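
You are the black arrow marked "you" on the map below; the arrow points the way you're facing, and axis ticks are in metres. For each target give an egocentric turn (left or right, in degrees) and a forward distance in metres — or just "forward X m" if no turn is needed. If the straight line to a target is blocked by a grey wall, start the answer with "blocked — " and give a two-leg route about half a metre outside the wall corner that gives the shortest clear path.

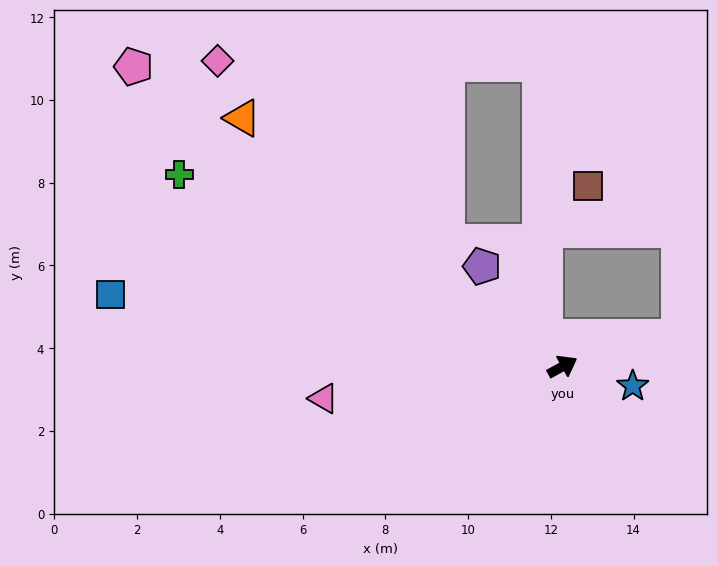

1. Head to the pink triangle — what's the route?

turn left 159°, forward 5.8 m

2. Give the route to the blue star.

turn right 45°, forward 1.8 m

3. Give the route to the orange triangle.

turn left 113°, forward 9.8 m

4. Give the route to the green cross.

turn left 124°, forward 10.4 m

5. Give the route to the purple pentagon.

turn left 100°, forward 3.1 m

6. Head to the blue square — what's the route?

turn left 142°, forward 11.1 m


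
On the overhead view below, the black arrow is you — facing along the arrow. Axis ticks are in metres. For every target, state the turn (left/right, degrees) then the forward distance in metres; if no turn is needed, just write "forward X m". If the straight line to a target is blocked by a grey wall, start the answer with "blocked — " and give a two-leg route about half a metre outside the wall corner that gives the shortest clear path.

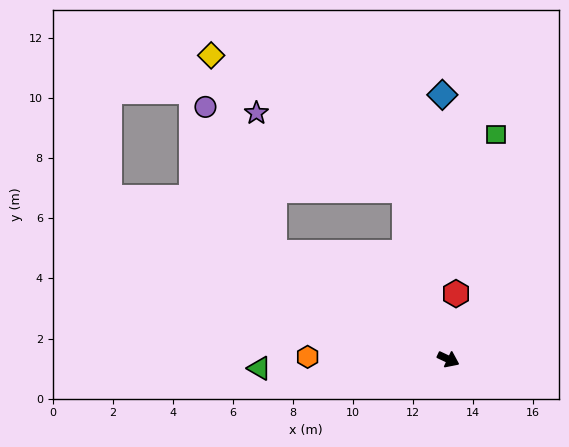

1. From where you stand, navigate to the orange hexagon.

turn right 156°, forward 4.7 m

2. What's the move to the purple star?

blocked — turn left 130°, forward 5.8 m, then turn left 48°, forward 5.6 m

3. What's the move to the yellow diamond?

blocked — turn left 130°, forward 5.8 m, then turn left 40°, forward 7.9 m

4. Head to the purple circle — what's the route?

blocked — turn left 174°, forward 6.8 m, then turn right 33°, forward 5.4 m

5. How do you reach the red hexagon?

turn left 109°, forward 2.2 m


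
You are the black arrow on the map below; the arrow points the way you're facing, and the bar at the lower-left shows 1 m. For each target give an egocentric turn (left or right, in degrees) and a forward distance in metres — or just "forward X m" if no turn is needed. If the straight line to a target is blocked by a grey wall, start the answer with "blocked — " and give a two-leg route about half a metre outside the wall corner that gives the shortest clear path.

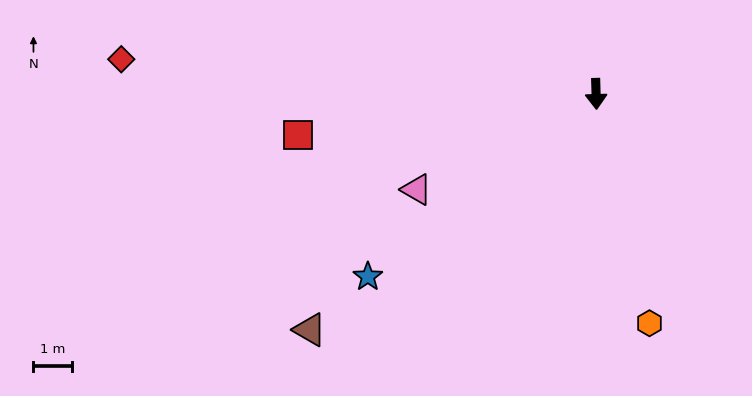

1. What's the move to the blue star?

turn right 53°, forward 7.6 m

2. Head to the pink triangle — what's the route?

turn right 64°, forward 5.3 m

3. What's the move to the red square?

turn right 84°, forward 7.9 m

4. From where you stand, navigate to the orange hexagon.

turn left 11°, forward 6.2 m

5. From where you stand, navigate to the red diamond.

turn right 96°, forward 12.4 m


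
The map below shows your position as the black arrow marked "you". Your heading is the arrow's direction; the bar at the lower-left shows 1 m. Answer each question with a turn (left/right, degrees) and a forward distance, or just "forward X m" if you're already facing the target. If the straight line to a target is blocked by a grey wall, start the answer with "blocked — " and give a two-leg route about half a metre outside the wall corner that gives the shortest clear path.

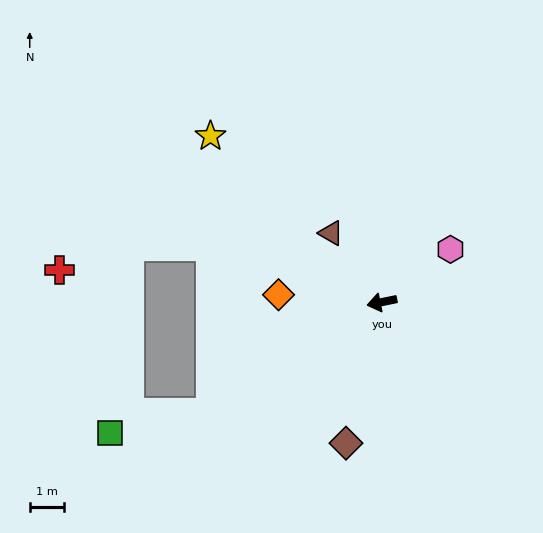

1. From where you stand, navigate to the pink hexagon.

turn right 154°, forward 2.5 m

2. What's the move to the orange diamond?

turn right 16°, forward 3.0 m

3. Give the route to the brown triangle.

turn right 65°, forward 2.5 m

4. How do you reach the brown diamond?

turn left 64°, forward 4.2 m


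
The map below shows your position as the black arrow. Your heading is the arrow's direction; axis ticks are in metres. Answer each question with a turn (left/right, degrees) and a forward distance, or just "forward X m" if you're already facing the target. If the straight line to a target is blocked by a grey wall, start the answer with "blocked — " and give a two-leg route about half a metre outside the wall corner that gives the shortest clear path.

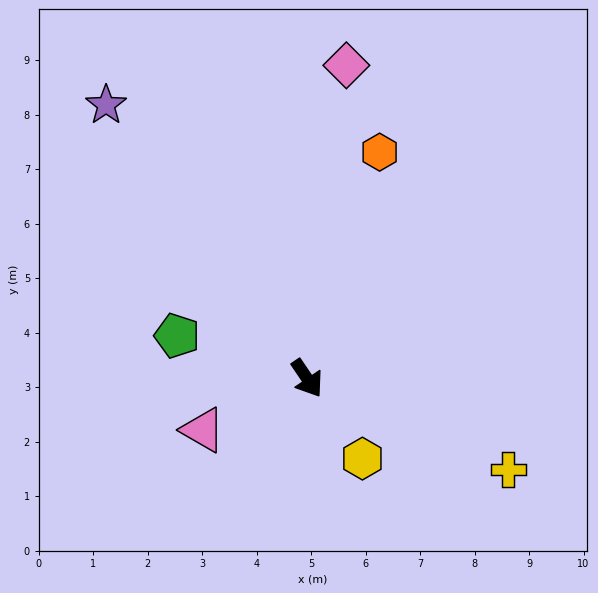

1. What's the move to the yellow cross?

turn left 32°, forward 4.0 m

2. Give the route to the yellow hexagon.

forward 1.8 m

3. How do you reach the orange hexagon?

turn left 128°, forward 4.4 m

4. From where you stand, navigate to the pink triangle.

turn right 98°, forward 2.1 m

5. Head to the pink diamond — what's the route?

turn left 139°, forward 5.8 m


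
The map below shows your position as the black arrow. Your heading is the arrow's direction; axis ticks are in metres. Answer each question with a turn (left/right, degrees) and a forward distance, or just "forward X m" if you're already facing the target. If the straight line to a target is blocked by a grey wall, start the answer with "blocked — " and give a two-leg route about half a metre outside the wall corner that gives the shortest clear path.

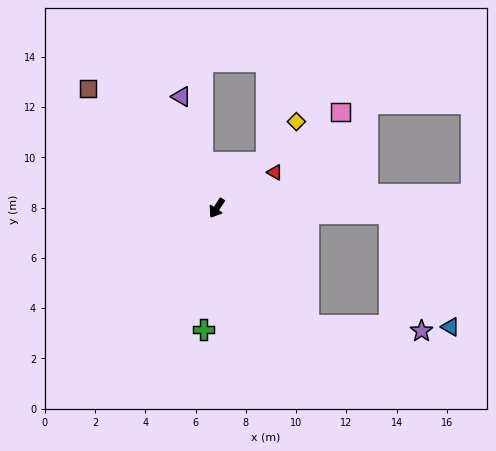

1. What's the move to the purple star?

blocked — turn left 71°, forward 5.9 m, then turn left 49°, forward 4.5 m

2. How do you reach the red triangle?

turn left 155°, forward 2.7 m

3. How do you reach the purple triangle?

turn right 129°, forward 4.7 m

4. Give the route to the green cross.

turn left 27°, forward 4.9 m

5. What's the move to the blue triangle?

blocked — turn left 121°, forward 6.9 m, then turn right 59°, forward 5.1 m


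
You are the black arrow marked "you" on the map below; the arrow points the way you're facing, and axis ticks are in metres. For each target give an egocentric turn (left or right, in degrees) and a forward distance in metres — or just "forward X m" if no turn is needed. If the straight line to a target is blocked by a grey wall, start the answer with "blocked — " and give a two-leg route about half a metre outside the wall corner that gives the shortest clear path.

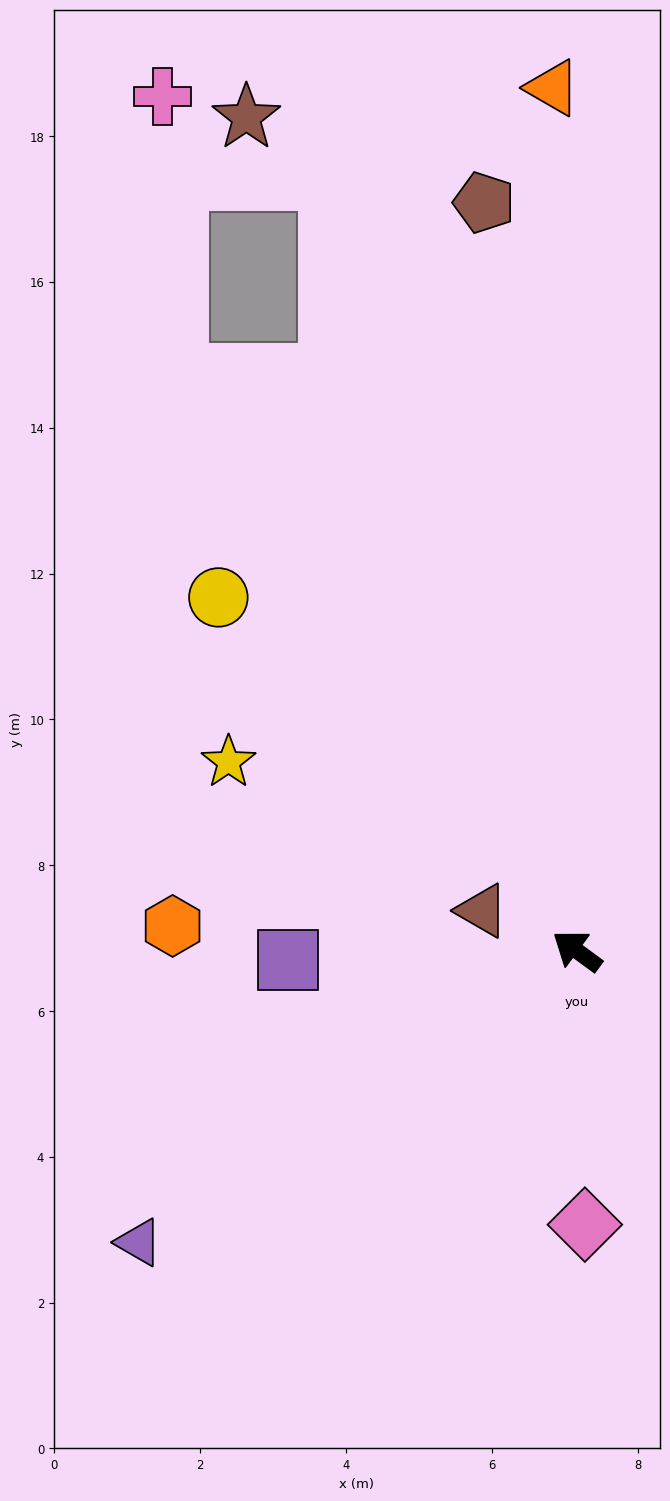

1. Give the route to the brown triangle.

turn left 13°, forward 1.4 m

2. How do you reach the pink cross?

blocked — turn right 19°, forward 9.6 m, then turn right 32°, forward 3.8 m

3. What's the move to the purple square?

turn left 38°, forward 4.0 m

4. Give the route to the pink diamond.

turn left 128°, forward 3.8 m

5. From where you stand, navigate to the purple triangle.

turn left 70°, forward 7.2 m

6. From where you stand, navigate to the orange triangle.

turn right 52°, forward 11.8 m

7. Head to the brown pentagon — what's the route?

turn right 47°, forward 10.3 m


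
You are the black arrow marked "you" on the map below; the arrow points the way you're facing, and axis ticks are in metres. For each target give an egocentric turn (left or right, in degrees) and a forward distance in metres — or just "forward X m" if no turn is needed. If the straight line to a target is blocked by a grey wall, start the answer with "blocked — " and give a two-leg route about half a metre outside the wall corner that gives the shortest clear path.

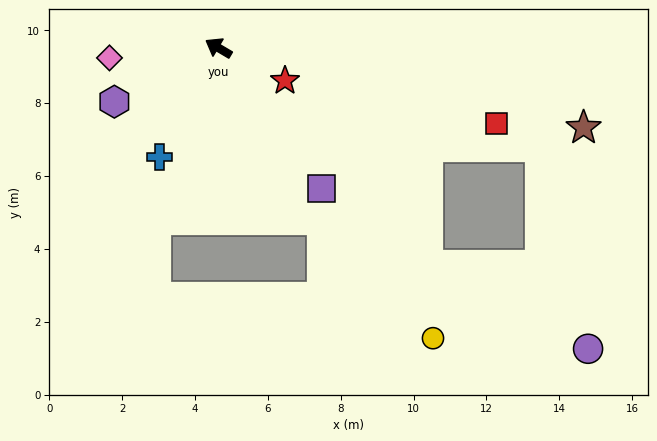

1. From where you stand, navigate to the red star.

turn right 176°, forward 2.0 m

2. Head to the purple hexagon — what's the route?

turn left 58°, forward 3.2 m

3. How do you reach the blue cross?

turn left 92°, forward 3.4 m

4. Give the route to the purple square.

turn left 157°, forward 4.8 m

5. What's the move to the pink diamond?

turn left 36°, forward 3.0 m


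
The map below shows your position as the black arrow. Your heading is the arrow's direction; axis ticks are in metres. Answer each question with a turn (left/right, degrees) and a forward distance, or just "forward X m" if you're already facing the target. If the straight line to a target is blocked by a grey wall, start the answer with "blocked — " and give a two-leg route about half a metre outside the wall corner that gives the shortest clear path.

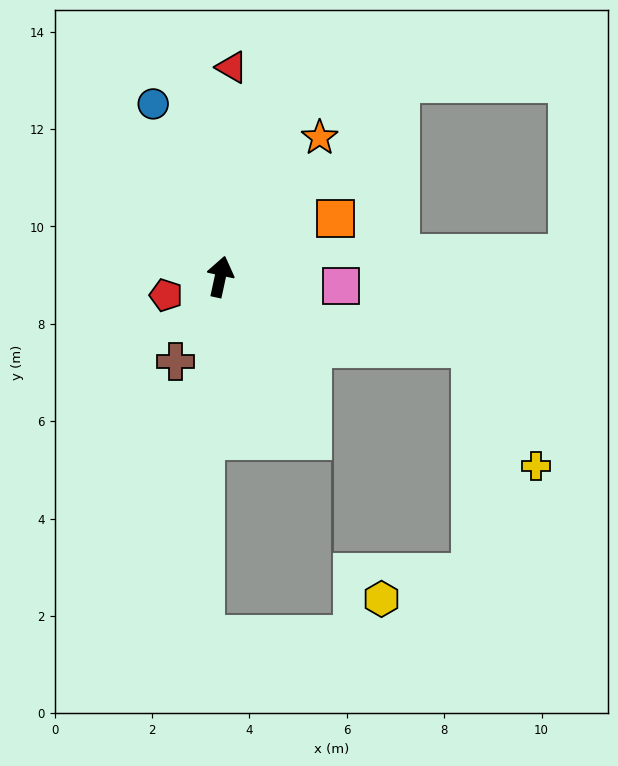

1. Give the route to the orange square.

turn right 51°, forward 2.7 m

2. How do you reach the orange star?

turn right 23°, forward 3.5 m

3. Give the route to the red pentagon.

turn left 121°, forward 1.2 m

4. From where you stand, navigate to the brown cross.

turn left 165°, forward 2.0 m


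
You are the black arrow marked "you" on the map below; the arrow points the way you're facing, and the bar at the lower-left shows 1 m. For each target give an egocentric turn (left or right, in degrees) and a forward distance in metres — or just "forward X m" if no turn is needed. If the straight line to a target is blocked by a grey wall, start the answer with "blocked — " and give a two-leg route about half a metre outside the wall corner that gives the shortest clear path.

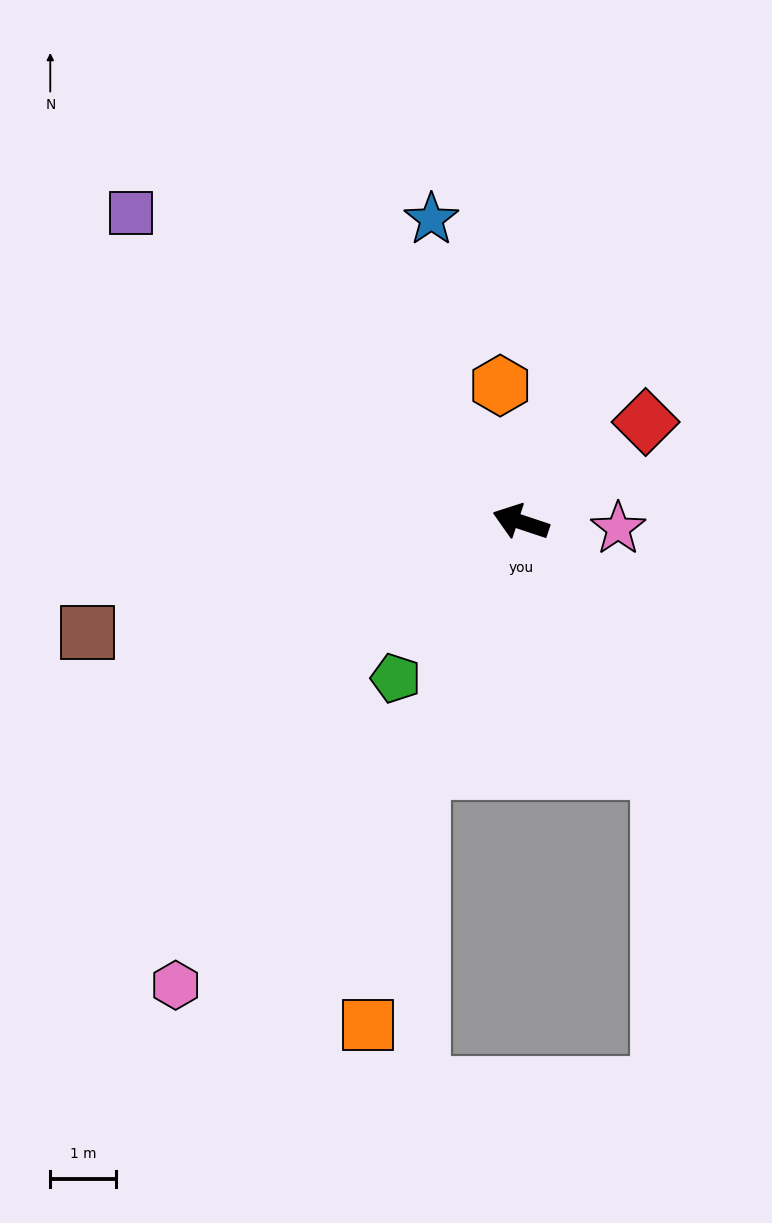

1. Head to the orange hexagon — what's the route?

turn right 63°, forward 2.1 m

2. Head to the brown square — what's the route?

turn left 33°, forward 6.8 m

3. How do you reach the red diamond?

turn right 123°, forward 2.4 m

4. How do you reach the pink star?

turn right 165°, forward 1.5 m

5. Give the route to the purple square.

turn right 20°, forward 7.6 m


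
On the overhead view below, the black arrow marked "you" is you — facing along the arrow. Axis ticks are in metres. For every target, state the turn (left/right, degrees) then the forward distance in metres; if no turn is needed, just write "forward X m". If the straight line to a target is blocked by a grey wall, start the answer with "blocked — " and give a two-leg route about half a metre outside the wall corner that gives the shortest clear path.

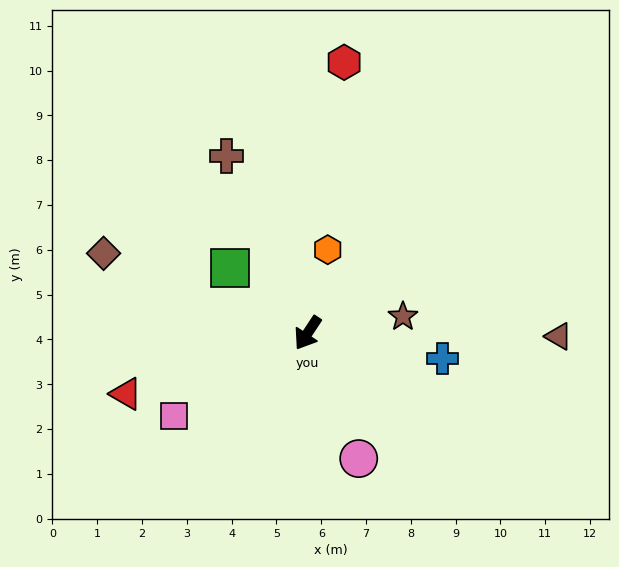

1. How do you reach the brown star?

turn left 133°, forward 2.2 m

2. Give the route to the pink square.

turn right 25°, forward 3.5 m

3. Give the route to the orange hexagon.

turn right 160°, forward 1.9 m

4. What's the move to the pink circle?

turn left 56°, forward 3.0 m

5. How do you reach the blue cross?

turn left 113°, forward 3.1 m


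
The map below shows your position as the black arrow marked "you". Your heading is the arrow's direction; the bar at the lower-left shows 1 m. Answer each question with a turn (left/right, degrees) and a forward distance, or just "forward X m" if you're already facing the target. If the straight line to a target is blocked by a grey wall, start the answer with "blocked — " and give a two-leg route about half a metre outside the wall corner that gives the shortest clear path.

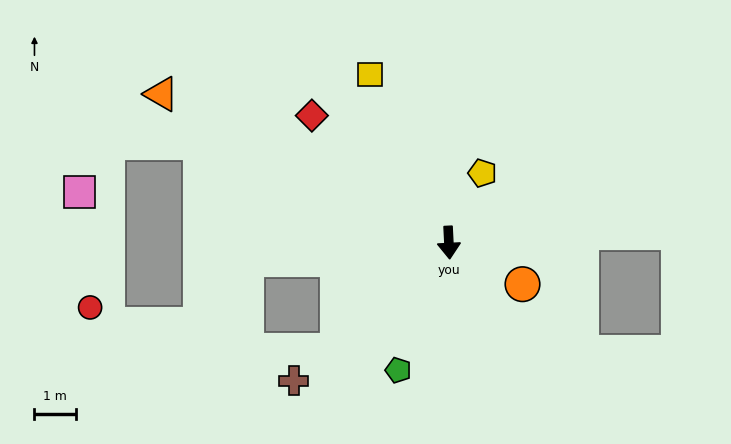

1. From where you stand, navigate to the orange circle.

turn left 58°, forward 2.1 m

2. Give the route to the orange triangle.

turn right 120°, forward 7.9 m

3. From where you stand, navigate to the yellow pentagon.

turn left 151°, forward 1.9 m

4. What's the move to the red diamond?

turn right 136°, forward 4.6 m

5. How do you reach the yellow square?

turn right 158°, forward 4.5 m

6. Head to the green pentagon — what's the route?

turn right 25°, forward 3.3 m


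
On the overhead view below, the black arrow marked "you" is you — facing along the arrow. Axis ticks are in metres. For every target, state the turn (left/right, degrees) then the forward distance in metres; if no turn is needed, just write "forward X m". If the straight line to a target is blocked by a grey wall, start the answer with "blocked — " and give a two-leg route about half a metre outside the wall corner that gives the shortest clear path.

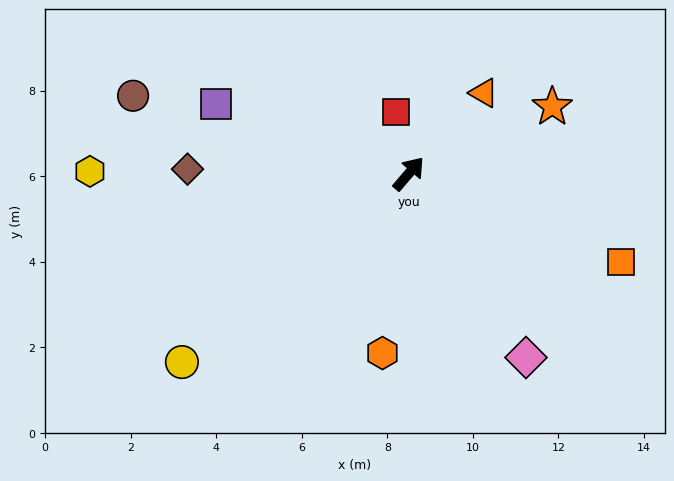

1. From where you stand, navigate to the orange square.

turn right 72°, forward 5.4 m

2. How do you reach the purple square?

turn left 111°, forward 4.8 m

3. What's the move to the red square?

turn left 52°, forward 1.5 m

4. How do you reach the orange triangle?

turn right 2°, forward 2.6 m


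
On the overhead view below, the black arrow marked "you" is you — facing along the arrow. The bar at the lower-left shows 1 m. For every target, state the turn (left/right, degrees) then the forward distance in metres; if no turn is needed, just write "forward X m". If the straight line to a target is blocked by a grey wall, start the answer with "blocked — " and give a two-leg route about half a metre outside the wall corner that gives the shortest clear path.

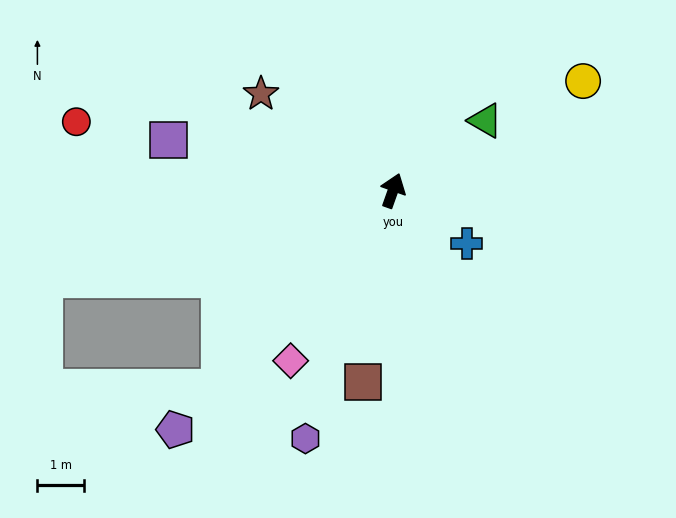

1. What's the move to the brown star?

turn left 73°, forward 3.5 m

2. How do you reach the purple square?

turn left 97°, forward 4.9 m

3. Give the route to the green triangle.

turn right 33°, forward 2.5 m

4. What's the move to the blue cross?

turn right 106°, forward 1.9 m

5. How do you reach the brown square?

turn right 169°, forward 4.1 m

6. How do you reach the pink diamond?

turn left 169°, forward 4.2 m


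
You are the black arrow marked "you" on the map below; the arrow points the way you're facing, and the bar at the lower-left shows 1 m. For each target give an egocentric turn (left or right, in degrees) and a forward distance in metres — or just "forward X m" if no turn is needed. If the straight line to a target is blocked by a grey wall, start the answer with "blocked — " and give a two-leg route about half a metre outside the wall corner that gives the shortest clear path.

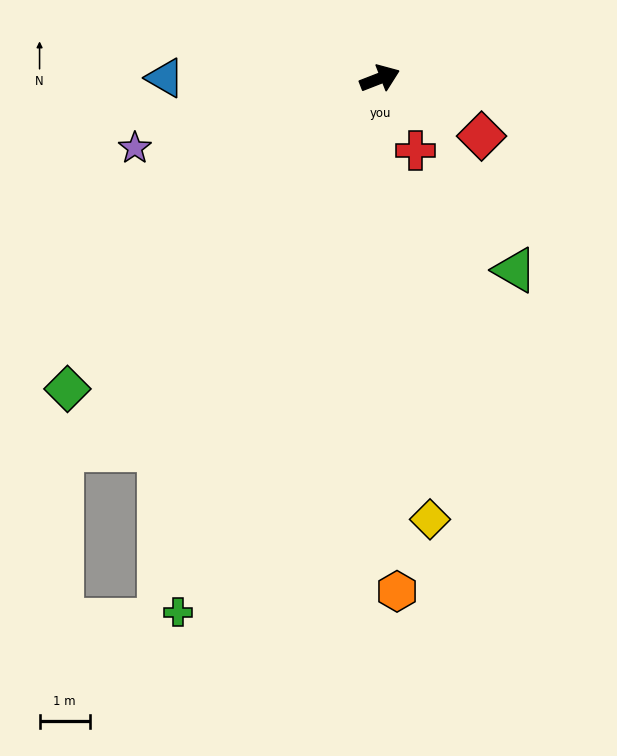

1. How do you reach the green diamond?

turn right 156°, forward 8.7 m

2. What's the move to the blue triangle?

turn left 159°, forward 4.3 m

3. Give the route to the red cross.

turn right 85°, forward 1.6 m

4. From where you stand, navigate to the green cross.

turn right 132°, forward 11.3 m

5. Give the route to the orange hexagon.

turn right 109°, forward 10.2 m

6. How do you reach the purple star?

turn left 175°, forward 5.1 m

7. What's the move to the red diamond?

turn right 51°, forward 2.3 m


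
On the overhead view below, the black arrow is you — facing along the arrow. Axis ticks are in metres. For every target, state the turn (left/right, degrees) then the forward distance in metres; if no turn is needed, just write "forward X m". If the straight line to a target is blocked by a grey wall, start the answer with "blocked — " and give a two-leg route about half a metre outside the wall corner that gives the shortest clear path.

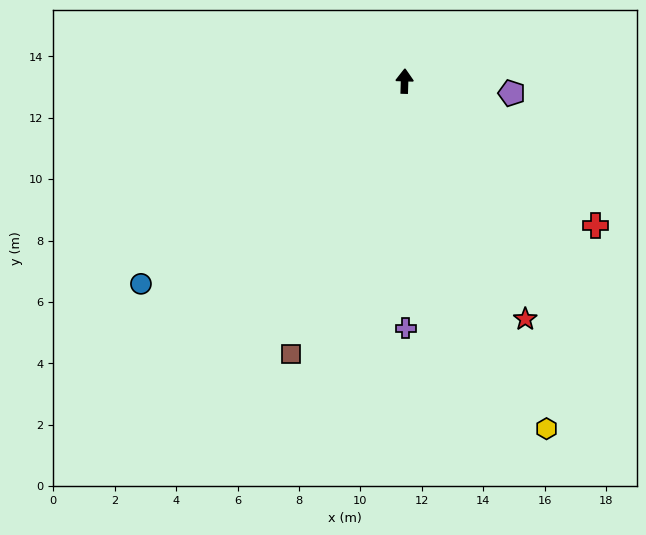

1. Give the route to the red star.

turn right 151°, forward 8.7 m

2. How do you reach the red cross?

turn right 125°, forward 7.8 m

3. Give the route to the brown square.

turn left 159°, forward 9.6 m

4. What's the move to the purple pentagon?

turn right 95°, forward 3.5 m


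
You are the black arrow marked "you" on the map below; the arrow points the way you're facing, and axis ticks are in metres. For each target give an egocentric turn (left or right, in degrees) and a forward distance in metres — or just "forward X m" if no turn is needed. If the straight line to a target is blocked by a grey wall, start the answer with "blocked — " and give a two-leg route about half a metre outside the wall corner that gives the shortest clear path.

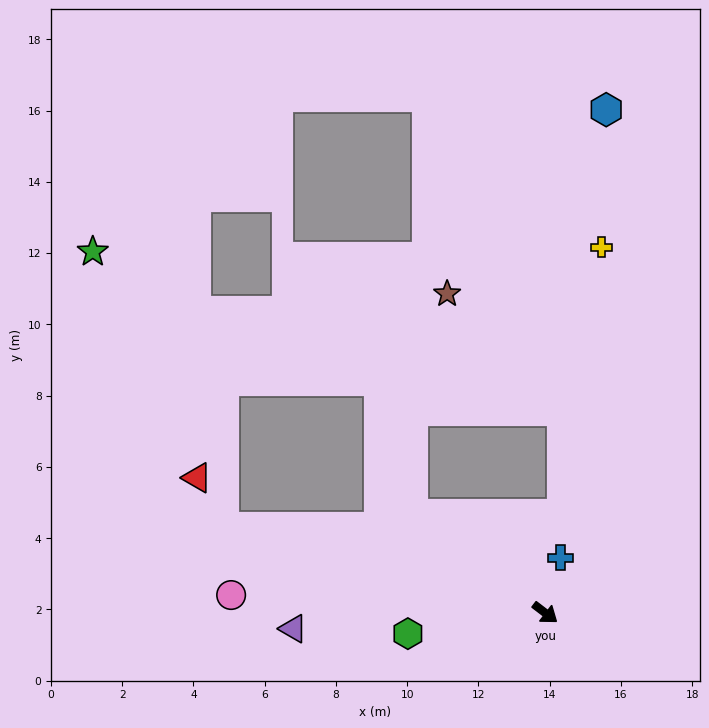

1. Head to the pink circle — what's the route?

turn right 146°, forward 8.8 m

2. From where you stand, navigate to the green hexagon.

turn right 134°, forward 3.9 m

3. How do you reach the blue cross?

turn left 112°, forward 1.6 m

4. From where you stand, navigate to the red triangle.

blocked — turn right 158°, forward 9.3 m, then turn right 47°, forward 1.6 m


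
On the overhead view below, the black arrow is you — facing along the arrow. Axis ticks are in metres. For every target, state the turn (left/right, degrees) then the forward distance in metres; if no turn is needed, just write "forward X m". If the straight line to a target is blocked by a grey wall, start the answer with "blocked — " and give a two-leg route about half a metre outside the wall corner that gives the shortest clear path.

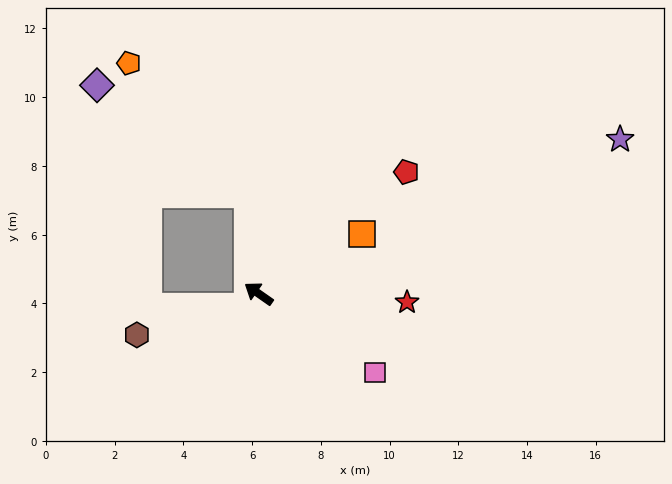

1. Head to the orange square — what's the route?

turn right 115°, forward 3.5 m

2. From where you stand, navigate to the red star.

turn right 148°, forward 4.3 m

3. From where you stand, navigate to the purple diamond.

blocked — turn right 49°, forward 2.9 m, then turn left 48°, forward 5.4 m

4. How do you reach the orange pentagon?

blocked — turn right 49°, forward 2.9 m, then turn left 37°, forward 5.1 m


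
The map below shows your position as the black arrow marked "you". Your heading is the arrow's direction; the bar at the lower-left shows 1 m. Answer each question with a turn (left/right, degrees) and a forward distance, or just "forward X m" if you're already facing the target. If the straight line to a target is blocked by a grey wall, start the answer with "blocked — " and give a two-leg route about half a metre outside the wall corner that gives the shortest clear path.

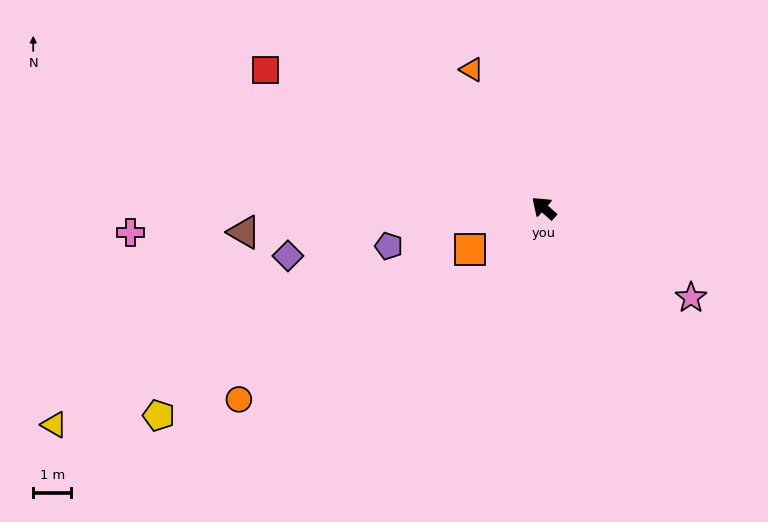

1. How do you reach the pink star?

turn right 170°, forward 4.5 m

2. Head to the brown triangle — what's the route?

turn left 46°, forward 7.9 m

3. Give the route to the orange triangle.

turn right 21°, forward 4.1 m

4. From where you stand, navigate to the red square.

turn left 15°, forward 8.2 m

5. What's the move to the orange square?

turn left 71°, forward 2.2 m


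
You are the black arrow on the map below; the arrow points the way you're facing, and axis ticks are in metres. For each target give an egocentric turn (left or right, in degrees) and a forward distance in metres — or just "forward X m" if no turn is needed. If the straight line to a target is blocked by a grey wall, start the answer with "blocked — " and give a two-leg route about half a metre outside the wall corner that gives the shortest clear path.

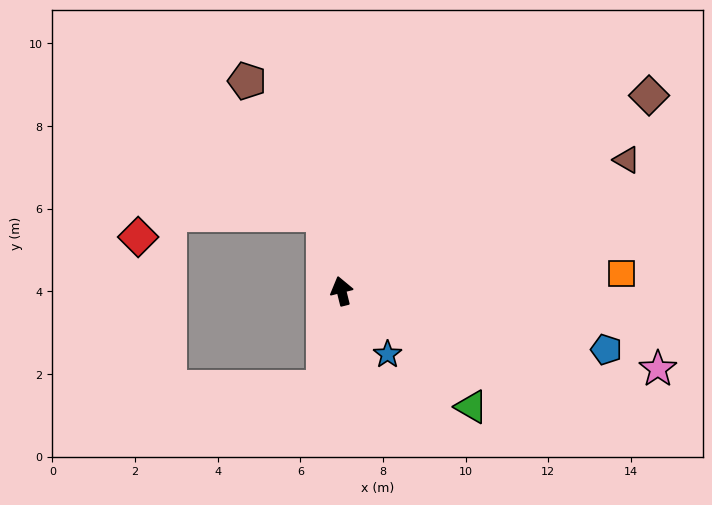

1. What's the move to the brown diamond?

turn right 72°, forward 8.8 m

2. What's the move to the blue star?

turn right 158°, forward 1.9 m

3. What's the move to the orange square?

turn right 100°, forward 6.8 m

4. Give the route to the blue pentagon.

turn right 116°, forward 6.6 m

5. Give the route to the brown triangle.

turn right 79°, forward 7.6 m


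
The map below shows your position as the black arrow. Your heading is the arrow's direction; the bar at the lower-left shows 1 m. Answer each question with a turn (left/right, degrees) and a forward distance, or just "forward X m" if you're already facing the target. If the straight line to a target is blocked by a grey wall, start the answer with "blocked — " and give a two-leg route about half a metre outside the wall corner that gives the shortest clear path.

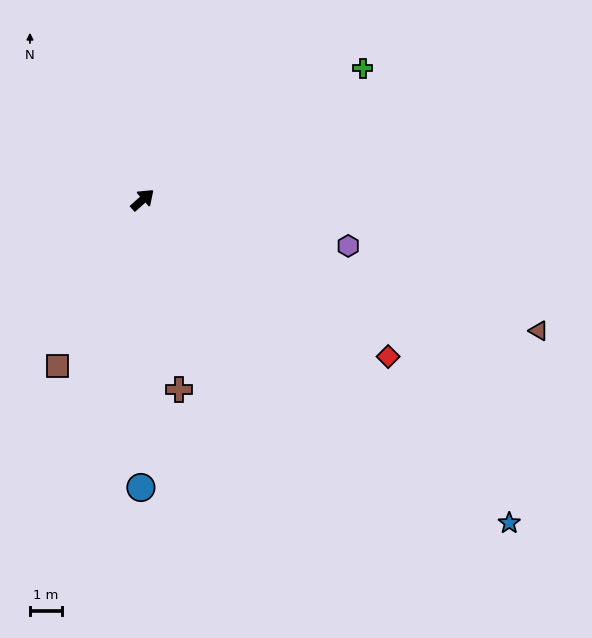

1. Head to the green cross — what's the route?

turn right 11°, forward 7.9 m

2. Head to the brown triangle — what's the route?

turn right 60°, forward 12.9 m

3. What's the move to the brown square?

turn right 159°, forward 5.8 m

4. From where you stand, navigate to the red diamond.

turn right 74°, forward 9.0 m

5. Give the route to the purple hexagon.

turn right 54°, forward 6.5 m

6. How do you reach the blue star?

turn right 83°, forward 15.1 m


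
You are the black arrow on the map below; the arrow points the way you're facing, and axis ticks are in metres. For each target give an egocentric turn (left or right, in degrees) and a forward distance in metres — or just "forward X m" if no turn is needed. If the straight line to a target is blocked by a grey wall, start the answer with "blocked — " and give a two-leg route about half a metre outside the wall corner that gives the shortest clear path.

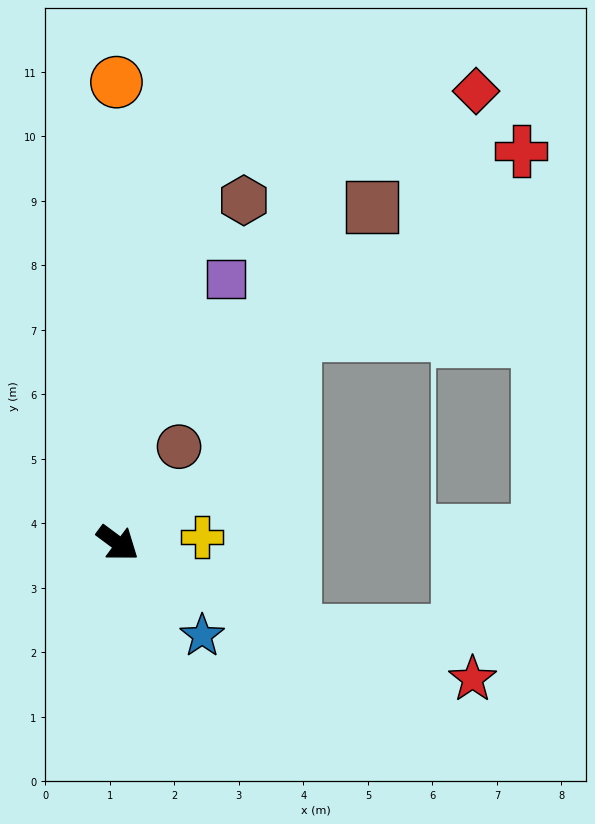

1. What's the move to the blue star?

turn right 11°, forward 1.9 m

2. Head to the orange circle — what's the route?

turn left 127°, forward 7.1 m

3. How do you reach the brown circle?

turn left 94°, forward 1.8 m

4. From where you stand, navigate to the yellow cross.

turn left 41°, forward 1.3 m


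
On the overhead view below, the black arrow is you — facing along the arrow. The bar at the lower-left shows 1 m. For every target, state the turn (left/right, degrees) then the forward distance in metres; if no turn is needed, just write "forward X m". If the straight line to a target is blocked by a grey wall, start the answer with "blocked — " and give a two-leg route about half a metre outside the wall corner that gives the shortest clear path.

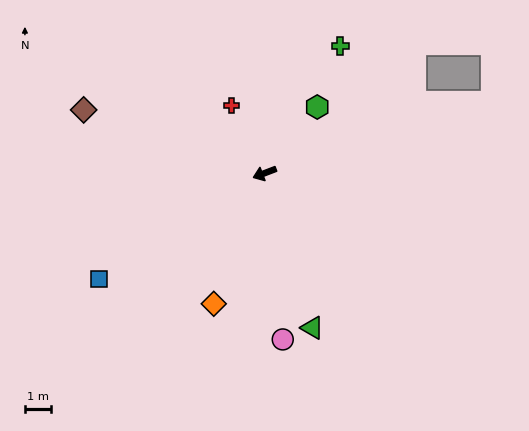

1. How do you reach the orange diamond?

turn left 48°, forward 5.3 m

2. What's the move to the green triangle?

turn left 86°, forward 6.2 m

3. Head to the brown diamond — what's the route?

turn right 40°, forward 7.3 m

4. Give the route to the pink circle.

turn left 75°, forward 6.4 m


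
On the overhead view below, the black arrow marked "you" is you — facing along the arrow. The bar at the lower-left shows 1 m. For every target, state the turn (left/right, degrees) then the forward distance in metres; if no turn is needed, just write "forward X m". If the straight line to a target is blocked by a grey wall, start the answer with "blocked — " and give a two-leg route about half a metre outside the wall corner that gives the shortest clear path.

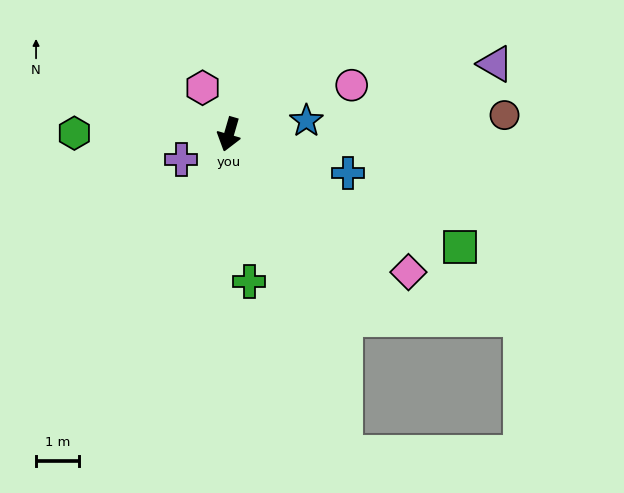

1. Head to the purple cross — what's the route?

turn right 46°, forward 1.3 m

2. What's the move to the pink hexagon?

turn right 134°, forward 1.3 m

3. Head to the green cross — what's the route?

turn left 24°, forward 3.5 m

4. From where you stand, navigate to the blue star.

turn left 116°, forward 1.8 m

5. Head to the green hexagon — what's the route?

turn right 74°, forward 3.6 m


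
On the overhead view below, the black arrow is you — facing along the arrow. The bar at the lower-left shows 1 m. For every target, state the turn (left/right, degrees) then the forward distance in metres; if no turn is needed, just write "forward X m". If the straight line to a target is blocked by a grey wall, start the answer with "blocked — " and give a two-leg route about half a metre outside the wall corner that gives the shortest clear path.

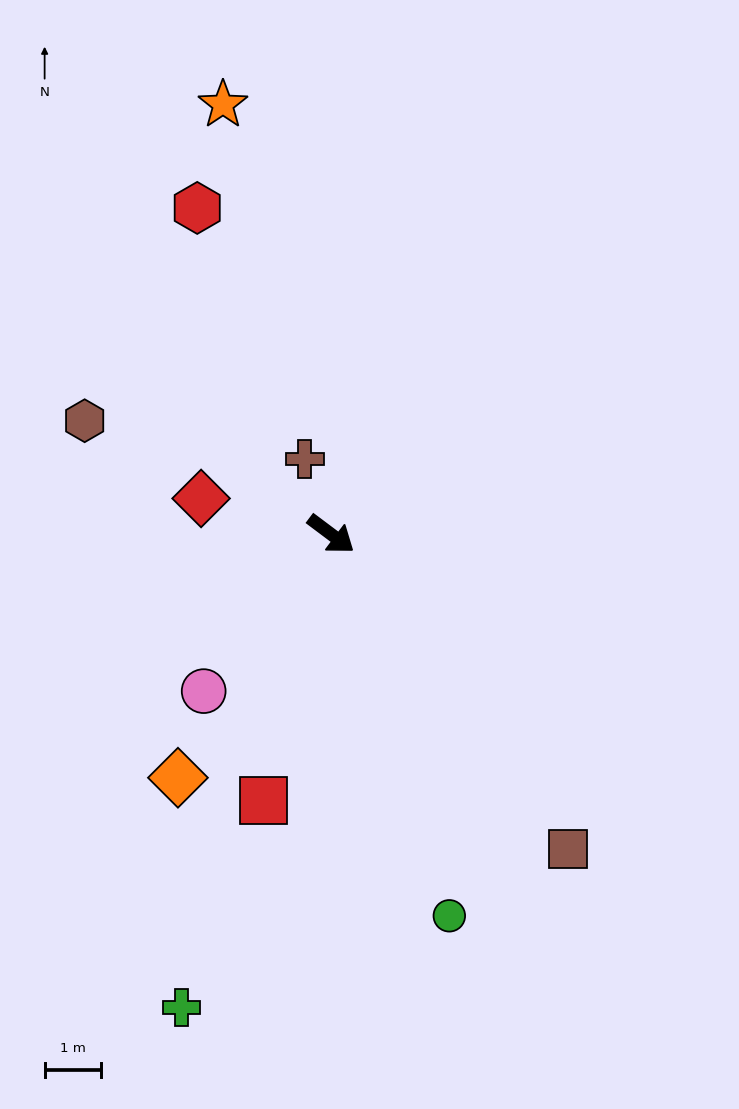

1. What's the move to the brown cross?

turn left 146°, forward 1.4 m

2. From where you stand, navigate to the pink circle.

turn right 92°, forward 3.6 m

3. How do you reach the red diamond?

turn right 158°, forward 2.4 m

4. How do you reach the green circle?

turn right 36°, forward 7.1 m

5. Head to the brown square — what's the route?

turn right 16°, forward 7.0 m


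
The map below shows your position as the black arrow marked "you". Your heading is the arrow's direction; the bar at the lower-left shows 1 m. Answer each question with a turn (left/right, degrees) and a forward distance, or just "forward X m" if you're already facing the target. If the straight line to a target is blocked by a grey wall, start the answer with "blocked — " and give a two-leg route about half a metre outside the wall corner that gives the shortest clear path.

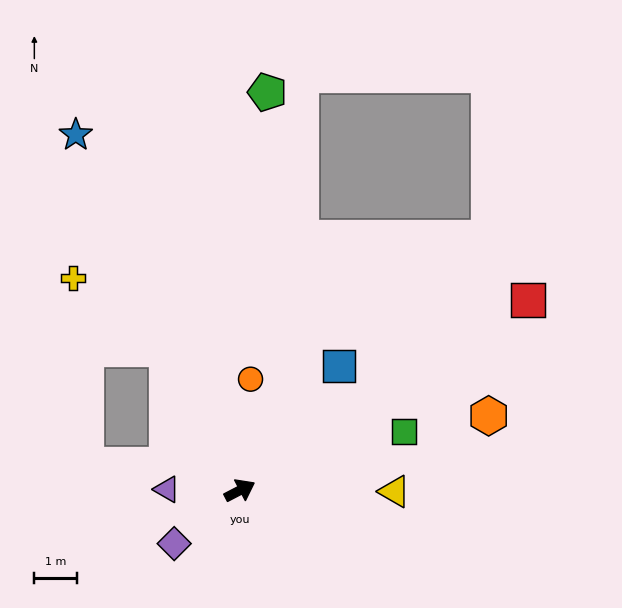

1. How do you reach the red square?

turn left 6°, forward 8.2 m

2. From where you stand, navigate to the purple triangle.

turn left 152°, forward 1.7 m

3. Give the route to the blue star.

turn left 87°, forward 9.3 m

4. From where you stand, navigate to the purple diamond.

turn right 168°, forward 2.0 m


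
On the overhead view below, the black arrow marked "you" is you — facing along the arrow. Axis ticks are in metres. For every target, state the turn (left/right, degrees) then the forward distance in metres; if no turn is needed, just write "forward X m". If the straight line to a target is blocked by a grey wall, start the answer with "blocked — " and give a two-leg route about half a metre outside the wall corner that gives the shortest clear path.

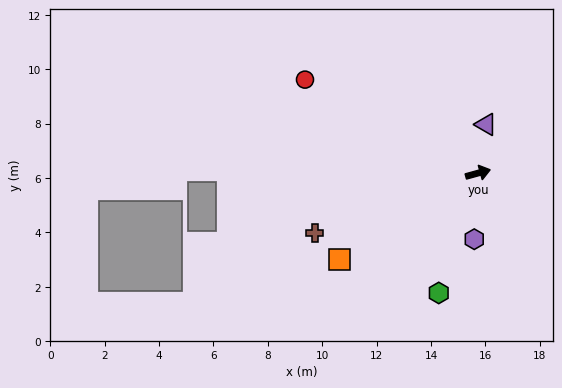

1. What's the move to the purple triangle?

turn left 65°, forward 1.8 m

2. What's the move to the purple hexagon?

turn right 109°, forward 2.4 m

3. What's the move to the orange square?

turn right 163°, forward 6.0 m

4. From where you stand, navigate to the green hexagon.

turn right 124°, forward 4.6 m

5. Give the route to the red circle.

turn left 136°, forward 7.2 m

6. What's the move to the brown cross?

turn right 175°, forward 6.4 m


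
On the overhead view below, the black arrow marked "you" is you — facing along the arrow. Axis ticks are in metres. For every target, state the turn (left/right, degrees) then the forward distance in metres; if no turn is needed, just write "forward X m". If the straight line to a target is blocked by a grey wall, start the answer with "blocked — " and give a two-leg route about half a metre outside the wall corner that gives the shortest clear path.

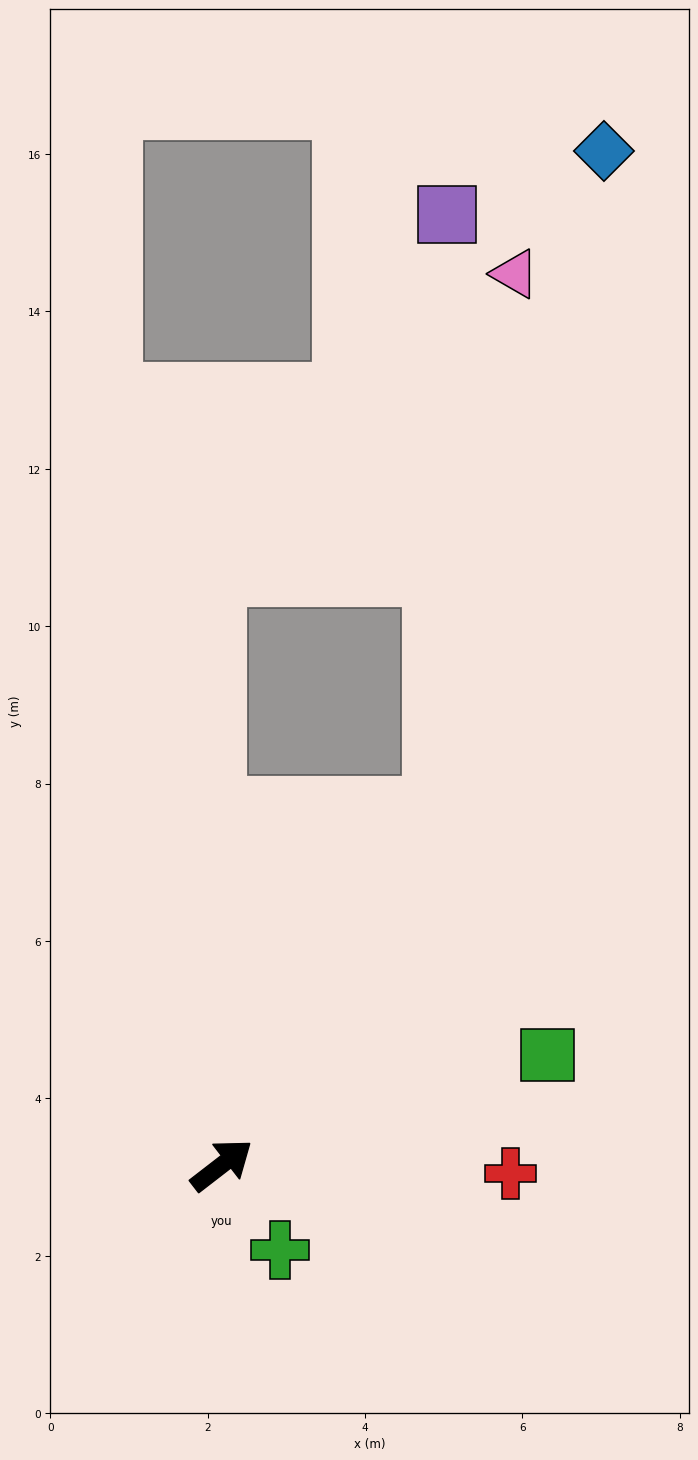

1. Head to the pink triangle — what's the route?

blocked — turn left 21°, forward 5.3 m, then turn left 23°, forward 6.9 m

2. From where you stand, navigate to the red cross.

turn right 39°, forward 3.7 m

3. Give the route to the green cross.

turn right 93°, forward 1.3 m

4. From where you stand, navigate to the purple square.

blocked — turn left 21°, forward 5.3 m, then turn left 30°, forward 7.6 m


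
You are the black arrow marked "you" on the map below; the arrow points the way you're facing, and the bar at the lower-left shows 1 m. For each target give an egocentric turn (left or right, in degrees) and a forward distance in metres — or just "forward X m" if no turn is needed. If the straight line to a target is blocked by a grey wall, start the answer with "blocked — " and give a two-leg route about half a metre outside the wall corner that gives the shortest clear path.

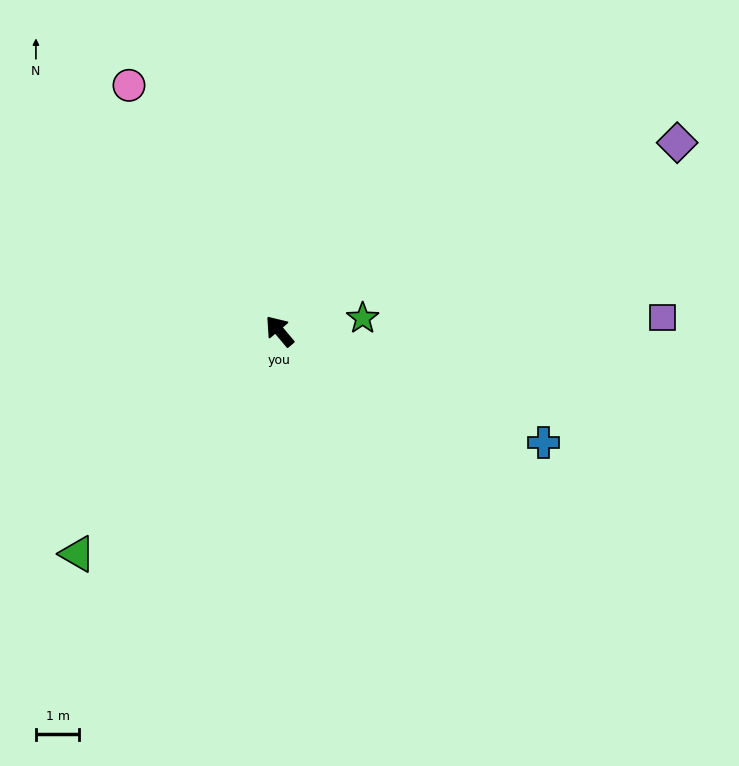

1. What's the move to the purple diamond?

turn right 105°, forward 10.2 m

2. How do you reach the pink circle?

turn right 9°, forward 6.7 m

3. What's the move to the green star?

turn right 121°, forward 1.9 m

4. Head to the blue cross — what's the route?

turn right 153°, forward 6.6 m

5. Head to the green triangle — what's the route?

turn left 98°, forward 7.0 m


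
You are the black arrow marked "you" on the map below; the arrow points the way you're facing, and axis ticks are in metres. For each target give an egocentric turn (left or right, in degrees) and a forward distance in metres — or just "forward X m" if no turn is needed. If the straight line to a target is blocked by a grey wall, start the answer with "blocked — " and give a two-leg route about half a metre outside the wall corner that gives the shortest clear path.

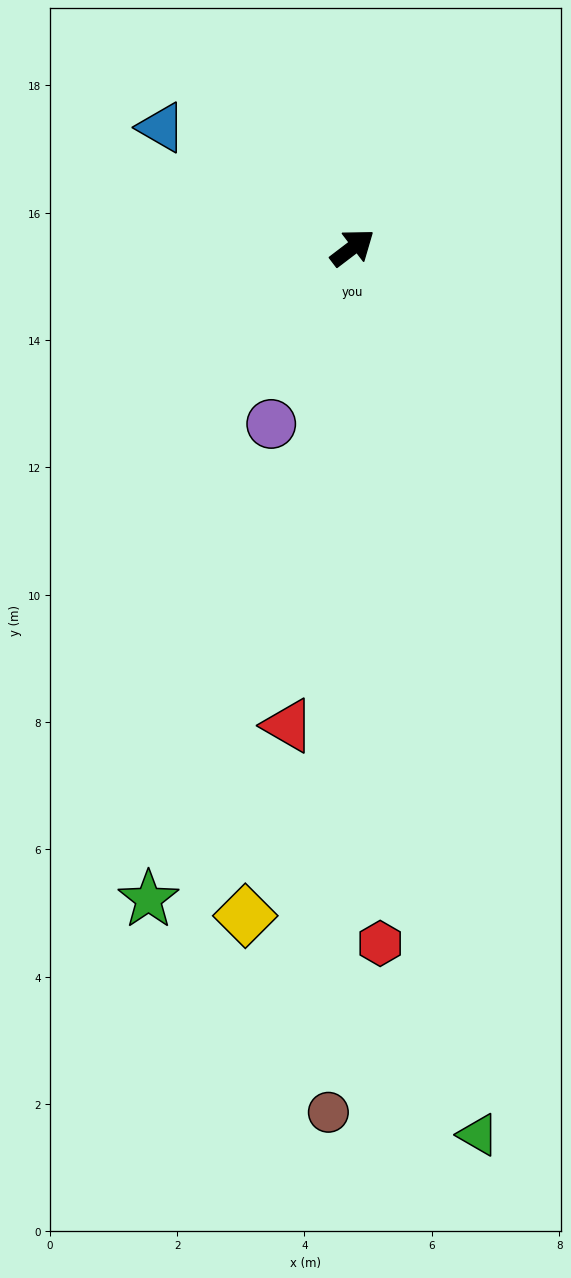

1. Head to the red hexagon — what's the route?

turn right 125°, forward 10.9 m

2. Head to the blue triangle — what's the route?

turn left 111°, forward 3.5 m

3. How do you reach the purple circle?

turn right 152°, forward 3.0 m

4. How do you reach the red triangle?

turn right 135°, forward 7.6 m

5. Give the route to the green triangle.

turn right 119°, forward 14.1 m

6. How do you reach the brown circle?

turn right 129°, forward 13.6 m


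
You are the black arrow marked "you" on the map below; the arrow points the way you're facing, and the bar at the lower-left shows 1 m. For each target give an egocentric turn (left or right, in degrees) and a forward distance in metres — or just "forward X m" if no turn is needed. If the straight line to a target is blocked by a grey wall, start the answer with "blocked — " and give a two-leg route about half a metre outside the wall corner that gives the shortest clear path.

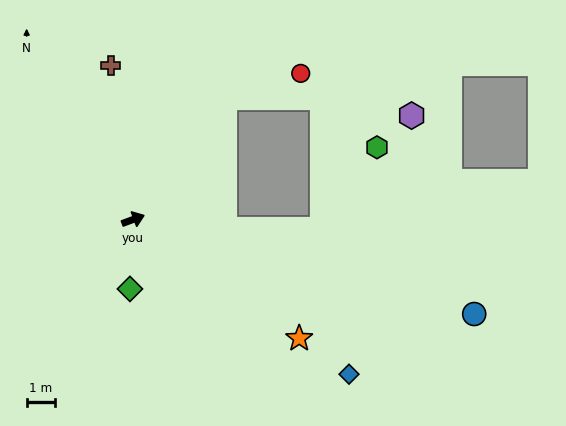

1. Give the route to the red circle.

blocked — turn left 32°, forward 5.3 m, then turn right 34°, forward 2.8 m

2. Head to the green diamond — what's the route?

turn right 113°, forward 2.4 m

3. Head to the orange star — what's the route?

turn right 56°, forward 7.2 m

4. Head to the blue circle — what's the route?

turn right 36°, forward 12.4 m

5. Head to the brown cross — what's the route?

turn left 78°, forward 5.5 m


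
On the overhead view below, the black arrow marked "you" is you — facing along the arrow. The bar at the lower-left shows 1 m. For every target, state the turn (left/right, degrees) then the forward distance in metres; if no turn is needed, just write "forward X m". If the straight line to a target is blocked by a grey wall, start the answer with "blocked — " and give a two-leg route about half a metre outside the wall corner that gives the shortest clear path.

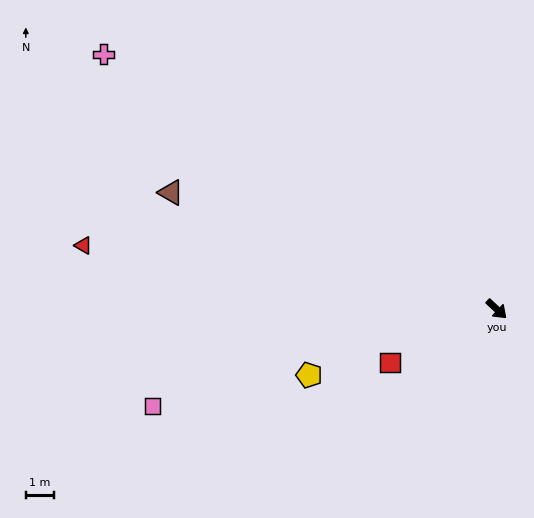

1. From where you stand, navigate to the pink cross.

turn right 170°, forward 16.6 m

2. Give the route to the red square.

turn right 110°, forward 4.2 m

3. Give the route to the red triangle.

turn right 146°, forward 14.8 m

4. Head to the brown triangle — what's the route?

turn right 157°, forward 12.3 m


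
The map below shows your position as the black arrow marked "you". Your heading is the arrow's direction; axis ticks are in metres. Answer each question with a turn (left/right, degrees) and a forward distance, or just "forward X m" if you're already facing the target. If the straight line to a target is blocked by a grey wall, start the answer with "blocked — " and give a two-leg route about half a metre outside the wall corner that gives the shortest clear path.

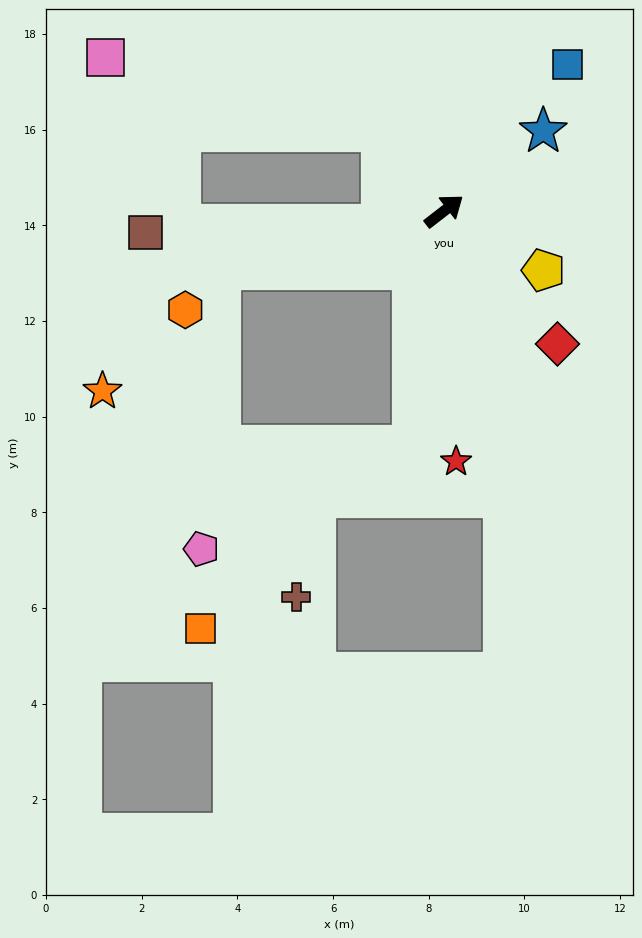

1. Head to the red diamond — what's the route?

turn right 87°, forward 3.7 m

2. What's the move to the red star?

turn right 125°, forward 5.2 m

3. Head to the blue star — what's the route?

forward 2.7 m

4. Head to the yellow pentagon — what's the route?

turn right 69°, forward 2.4 m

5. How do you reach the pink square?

blocked — turn left 90°, forward 2.1 m, then turn left 37°, forward 6.0 m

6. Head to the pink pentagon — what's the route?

blocked — turn right 135°, forward 5.0 m, then turn right 57°, forward 4.9 m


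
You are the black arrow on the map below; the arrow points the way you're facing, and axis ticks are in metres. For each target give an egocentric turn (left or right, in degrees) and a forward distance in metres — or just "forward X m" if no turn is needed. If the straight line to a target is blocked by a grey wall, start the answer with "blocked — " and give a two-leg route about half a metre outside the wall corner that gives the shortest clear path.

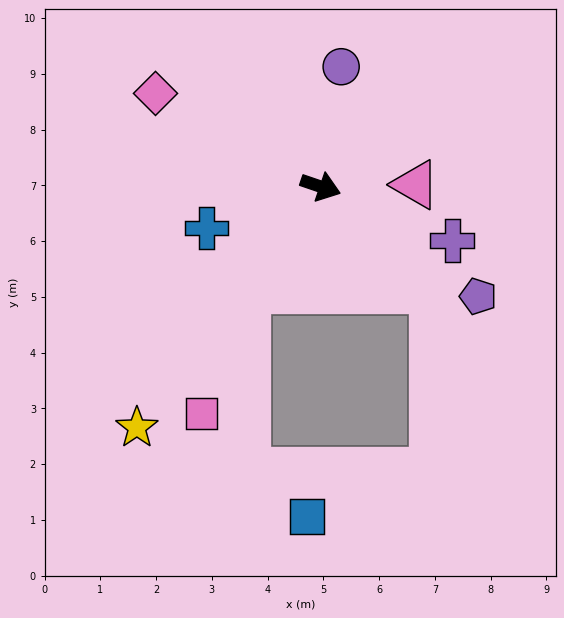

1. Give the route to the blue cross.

turn right 141°, forward 2.2 m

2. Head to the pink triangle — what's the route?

turn left 20°, forward 1.7 m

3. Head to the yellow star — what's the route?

turn right 108°, forward 5.4 m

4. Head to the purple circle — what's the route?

turn left 99°, forward 2.2 m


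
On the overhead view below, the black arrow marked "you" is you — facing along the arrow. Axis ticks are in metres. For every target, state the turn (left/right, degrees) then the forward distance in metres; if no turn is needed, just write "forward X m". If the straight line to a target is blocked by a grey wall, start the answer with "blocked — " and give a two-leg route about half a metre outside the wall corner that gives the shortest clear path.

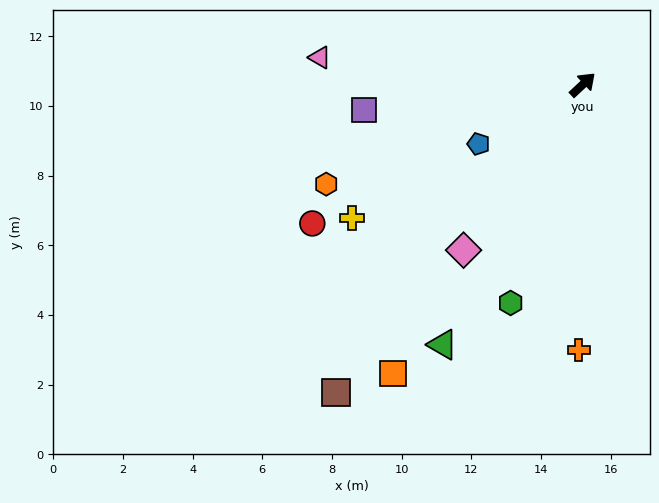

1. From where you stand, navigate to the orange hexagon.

turn left 158°, forward 7.9 m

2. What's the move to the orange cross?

turn right 134°, forward 7.6 m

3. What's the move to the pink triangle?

turn left 131°, forward 7.6 m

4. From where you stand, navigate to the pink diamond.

turn right 169°, forward 5.9 m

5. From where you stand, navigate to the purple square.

turn left 144°, forward 6.3 m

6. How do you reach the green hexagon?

turn right 151°, forward 6.6 m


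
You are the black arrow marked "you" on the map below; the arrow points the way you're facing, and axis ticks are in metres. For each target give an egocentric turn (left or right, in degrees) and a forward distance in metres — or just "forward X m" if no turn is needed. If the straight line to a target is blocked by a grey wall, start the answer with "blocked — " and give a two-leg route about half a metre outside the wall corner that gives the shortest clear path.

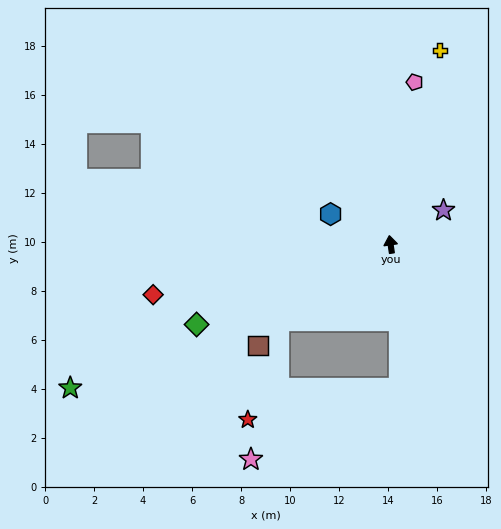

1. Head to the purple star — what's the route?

turn right 66°, forward 2.6 m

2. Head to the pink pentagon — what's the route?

turn right 17°, forward 6.7 m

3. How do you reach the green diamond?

turn left 104°, forward 8.6 m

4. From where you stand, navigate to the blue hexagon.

turn left 55°, forward 2.7 m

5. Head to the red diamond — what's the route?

turn left 94°, forward 9.9 m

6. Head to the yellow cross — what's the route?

turn right 22°, forward 8.2 m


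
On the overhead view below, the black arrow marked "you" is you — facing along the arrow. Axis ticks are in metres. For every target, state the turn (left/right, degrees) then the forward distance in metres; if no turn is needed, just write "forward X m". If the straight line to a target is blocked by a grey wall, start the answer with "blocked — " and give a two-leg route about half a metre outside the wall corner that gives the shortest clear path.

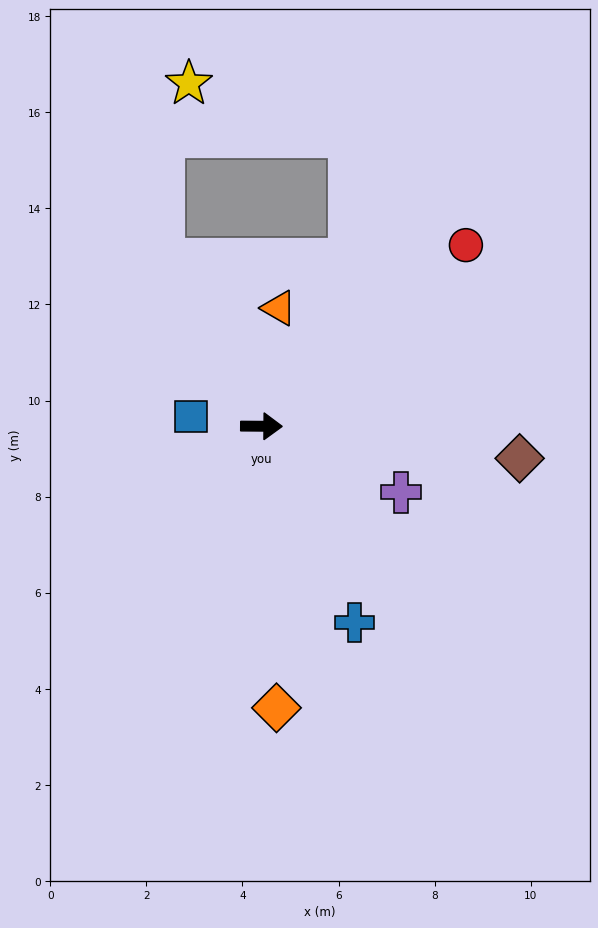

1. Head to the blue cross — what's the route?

turn right 64°, forward 4.5 m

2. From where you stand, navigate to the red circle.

turn left 42°, forward 5.7 m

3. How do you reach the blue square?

turn left 173°, forward 1.5 m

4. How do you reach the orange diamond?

turn right 87°, forward 5.9 m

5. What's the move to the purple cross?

turn right 25°, forward 3.2 m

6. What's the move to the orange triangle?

turn left 82°, forward 2.5 m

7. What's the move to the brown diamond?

turn right 7°, forward 5.4 m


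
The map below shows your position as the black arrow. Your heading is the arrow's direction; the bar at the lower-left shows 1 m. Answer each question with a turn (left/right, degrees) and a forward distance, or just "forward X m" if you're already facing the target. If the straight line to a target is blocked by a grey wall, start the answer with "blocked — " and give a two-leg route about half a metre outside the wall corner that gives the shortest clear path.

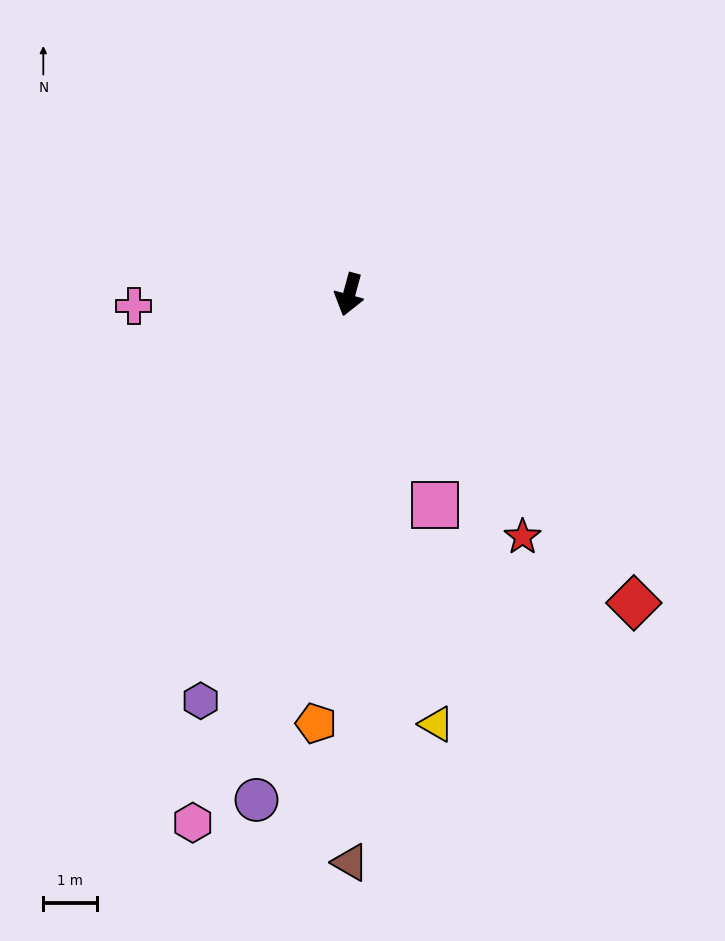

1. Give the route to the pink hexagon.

forward 10.2 m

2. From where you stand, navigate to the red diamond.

turn left 58°, forward 7.8 m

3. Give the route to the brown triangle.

turn left 15°, forward 10.5 m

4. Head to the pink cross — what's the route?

turn right 72°, forward 4.0 m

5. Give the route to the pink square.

turn left 38°, forward 4.2 m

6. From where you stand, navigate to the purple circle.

turn left 5°, forward 9.5 m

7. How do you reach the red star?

turn left 51°, forward 5.5 m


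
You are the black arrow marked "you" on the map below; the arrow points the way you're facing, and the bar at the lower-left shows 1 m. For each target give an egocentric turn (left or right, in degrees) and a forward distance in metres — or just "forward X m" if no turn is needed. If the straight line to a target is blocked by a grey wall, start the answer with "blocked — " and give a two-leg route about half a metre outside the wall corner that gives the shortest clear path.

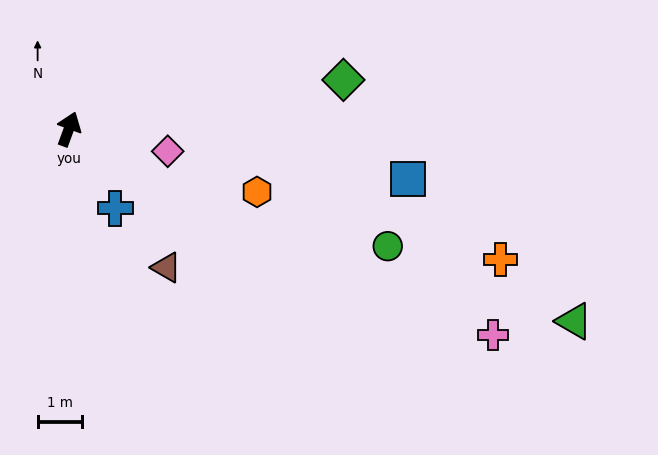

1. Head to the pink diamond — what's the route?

turn right 83°, forward 2.3 m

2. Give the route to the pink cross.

turn right 96°, forward 10.6 m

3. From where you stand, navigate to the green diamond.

turn right 60°, forward 6.2 m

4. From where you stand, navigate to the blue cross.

turn right 130°, forward 2.1 m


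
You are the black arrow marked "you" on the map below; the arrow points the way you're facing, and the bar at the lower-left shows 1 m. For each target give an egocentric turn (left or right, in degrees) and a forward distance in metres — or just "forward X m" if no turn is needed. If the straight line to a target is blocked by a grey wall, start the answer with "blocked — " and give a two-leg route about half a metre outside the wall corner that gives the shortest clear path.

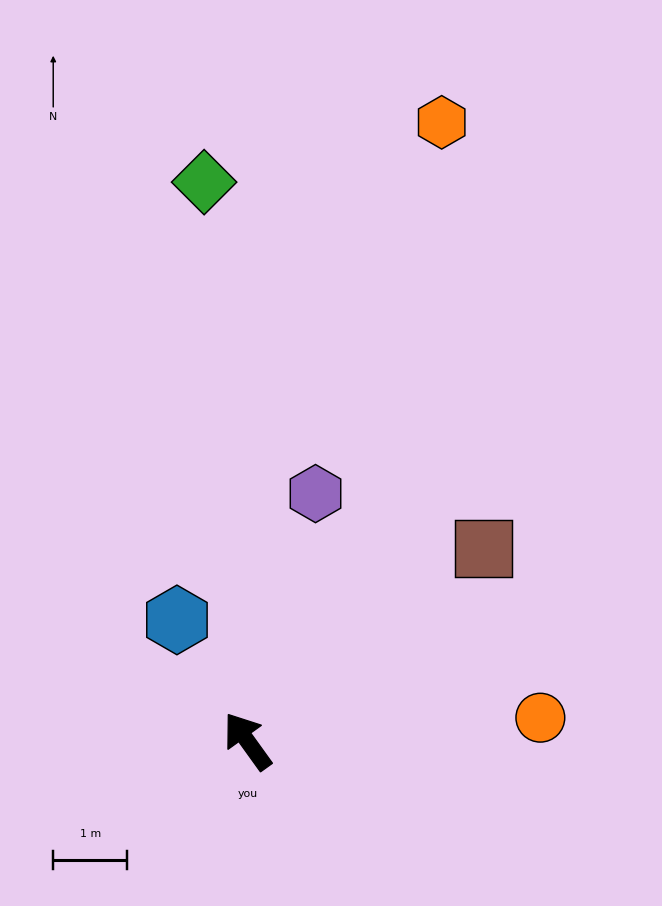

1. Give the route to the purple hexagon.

turn right 51°, forward 3.5 m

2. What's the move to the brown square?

turn right 87°, forward 4.1 m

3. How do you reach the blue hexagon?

turn right 6°, forward 1.9 m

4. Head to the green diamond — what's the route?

turn right 31°, forward 7.6 m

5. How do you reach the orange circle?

turn right 121°, forward 4.0 m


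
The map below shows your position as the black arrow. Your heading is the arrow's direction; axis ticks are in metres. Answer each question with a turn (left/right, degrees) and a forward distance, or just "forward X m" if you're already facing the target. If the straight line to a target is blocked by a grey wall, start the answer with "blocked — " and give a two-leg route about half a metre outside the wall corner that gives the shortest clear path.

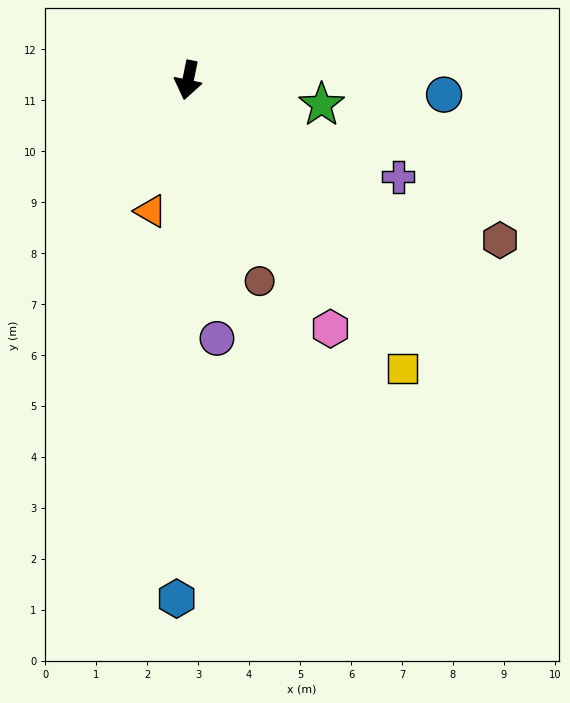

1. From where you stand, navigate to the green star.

turn left 91°, forward 2.7 m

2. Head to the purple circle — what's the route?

turn left 18°, forward 5.1 m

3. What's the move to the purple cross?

turn left 77°, forward 4.5 m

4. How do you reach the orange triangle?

turn right 4°, forward 2.7 m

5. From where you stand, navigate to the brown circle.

turn left 31°, forward 4.2 m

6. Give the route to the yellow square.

turn left 48°, forward 7.0 m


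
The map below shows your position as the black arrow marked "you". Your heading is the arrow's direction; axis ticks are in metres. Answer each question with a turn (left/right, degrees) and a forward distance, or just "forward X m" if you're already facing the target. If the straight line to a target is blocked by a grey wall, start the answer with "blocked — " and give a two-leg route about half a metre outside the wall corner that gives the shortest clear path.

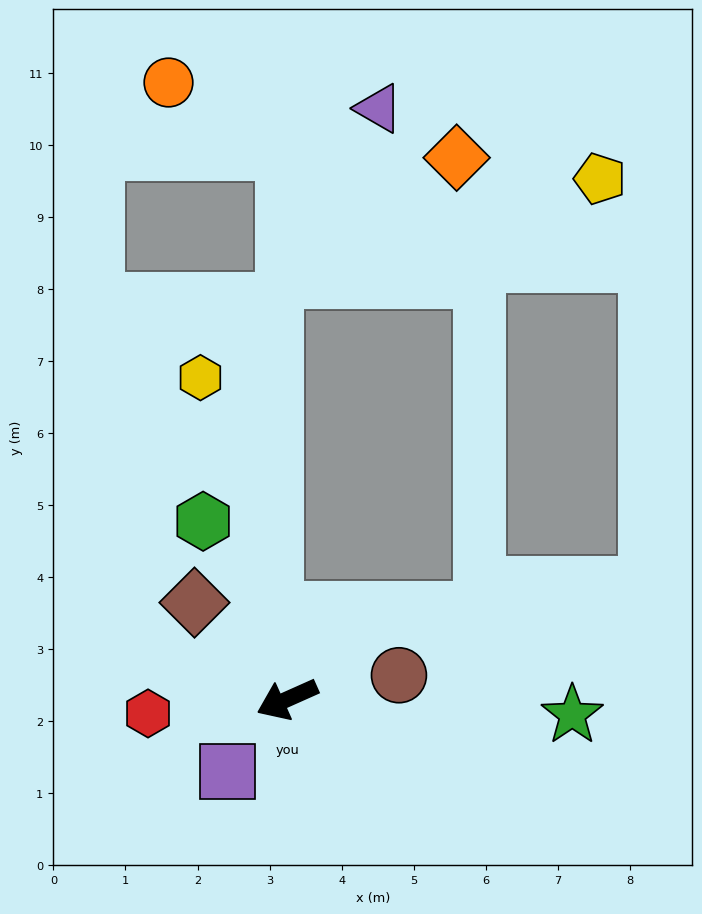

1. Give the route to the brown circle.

turn left 168°, forward 1.6 m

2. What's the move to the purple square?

turn left 27°, forward 1.3 m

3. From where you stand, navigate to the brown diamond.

turn right 70°, forward 1.9 m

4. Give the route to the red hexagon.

turn right 18°, forward 1.9 m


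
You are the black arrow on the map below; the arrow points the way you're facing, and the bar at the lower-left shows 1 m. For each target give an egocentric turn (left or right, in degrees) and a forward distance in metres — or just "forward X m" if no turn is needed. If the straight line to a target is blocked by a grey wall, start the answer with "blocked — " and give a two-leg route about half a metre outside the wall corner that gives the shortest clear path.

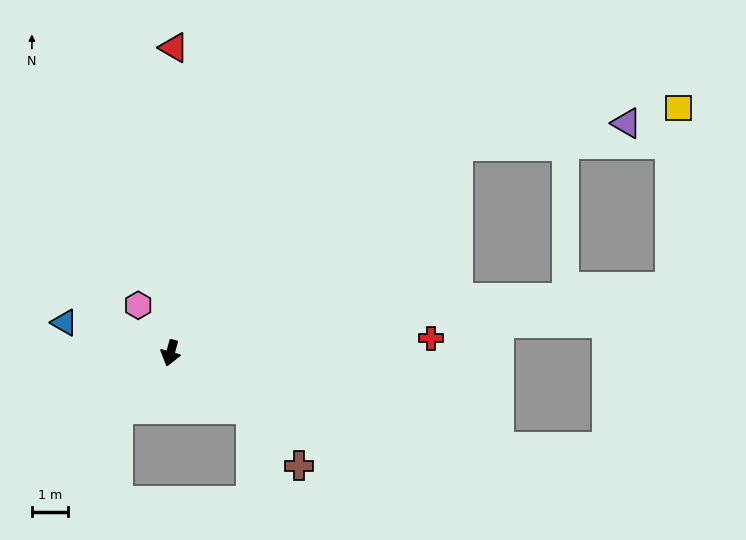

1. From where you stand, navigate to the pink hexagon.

turn right 131°, forward 1.6 m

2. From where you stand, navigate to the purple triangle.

blocked — turn left 141°, forward 9.7 m, then turn right 28°, forward 4.7 m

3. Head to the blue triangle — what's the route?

turn right 91°, forward 3.0 m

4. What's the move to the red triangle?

turn right 165°, forward 8.4 m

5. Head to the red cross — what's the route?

turn left 109°, forward 7.2 m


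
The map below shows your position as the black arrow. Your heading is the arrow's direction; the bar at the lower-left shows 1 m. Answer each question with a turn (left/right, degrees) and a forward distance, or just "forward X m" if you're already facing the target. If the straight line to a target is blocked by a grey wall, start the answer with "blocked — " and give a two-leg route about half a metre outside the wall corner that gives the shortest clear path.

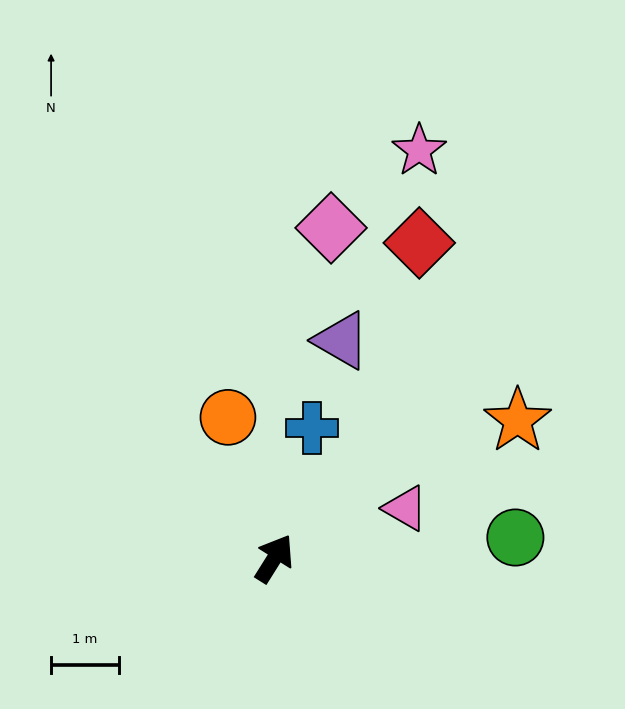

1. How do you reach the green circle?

turn right 53°, forward 3.6 m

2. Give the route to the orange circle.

turn left 50°, forward 2.2 m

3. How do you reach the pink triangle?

turn right 37°, forward 2.1 m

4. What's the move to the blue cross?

turn left 16°, forward 2.0 m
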